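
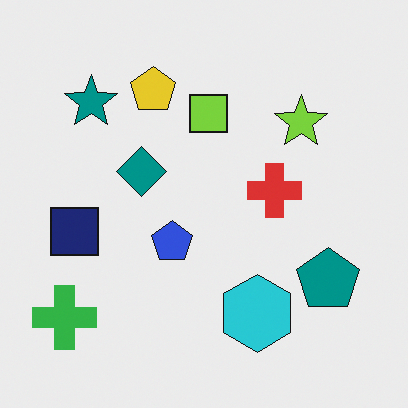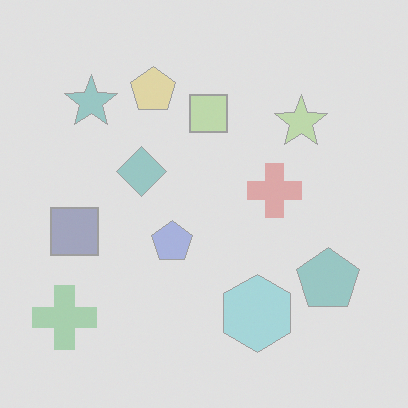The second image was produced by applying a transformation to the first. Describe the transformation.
It was washed out (contrast reduced).

Tones are pushed toward mid-grey across the whole image — a global contrast change.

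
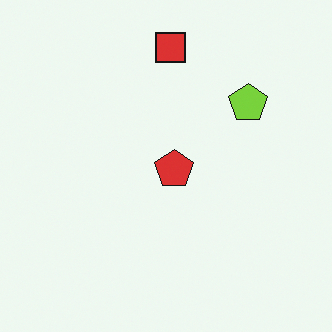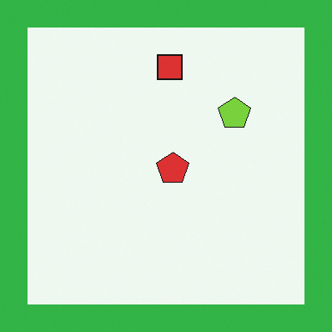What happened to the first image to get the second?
The second image is the first framed with a green border.

A solid green frame runs around the edge of the second image, with the content slightly shrunk inside it.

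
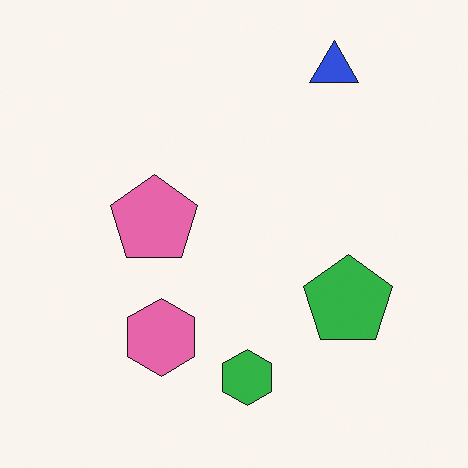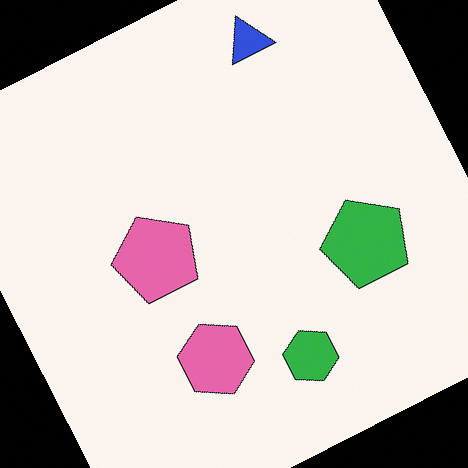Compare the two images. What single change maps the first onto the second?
It was rotated counter-clockwise by a clearly visible amount.

Every shape is tilted by the same angle and the image corners show triangular fill wedges — a whole-image rotation by a non-right angle.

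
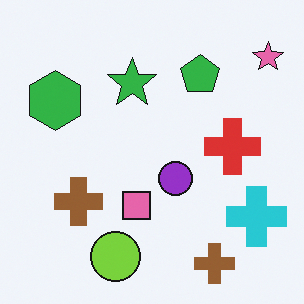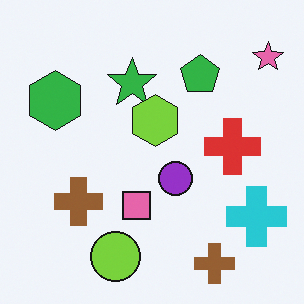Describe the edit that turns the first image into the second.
The transformation is: overlaid with an additional lime hexagon.

A lime hexagon appears in the second image that is absent from the first.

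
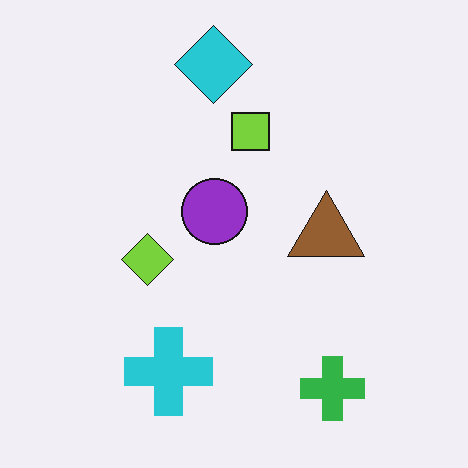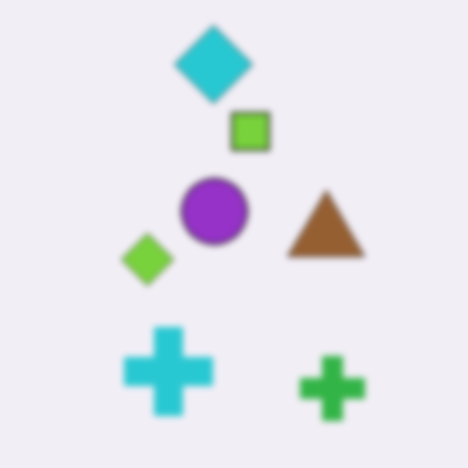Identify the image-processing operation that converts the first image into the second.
This is the original image moderately blurred.

Shape edges and outlines are uniformly softened across the whole image.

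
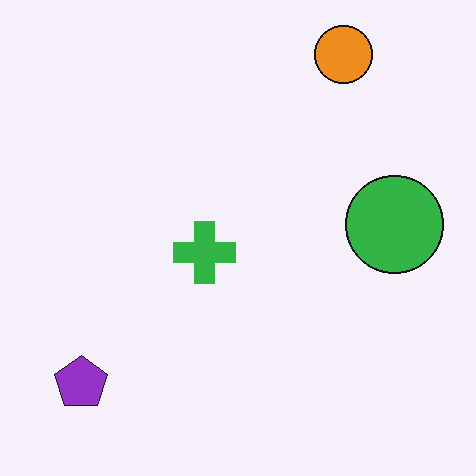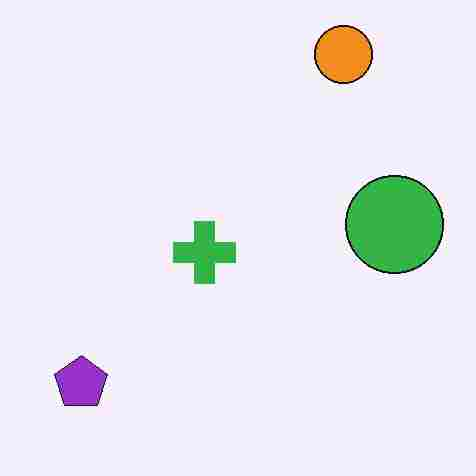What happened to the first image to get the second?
Heavily JPEG-compressed with obvious blocking artifacts.

Blocky 8×8 compression artifacts appear around shape edges and the flat background shows ringing — characteristic JPEG degradation.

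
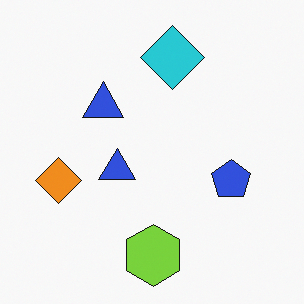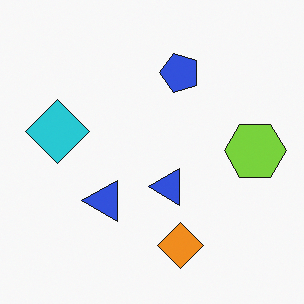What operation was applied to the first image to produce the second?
The transformation is: rotated 90° counter-clockwise.

The lime hexagon sits in the bottom of the first image and the right of the second — consistent with a whole-image 90° counter-clockwise rotation.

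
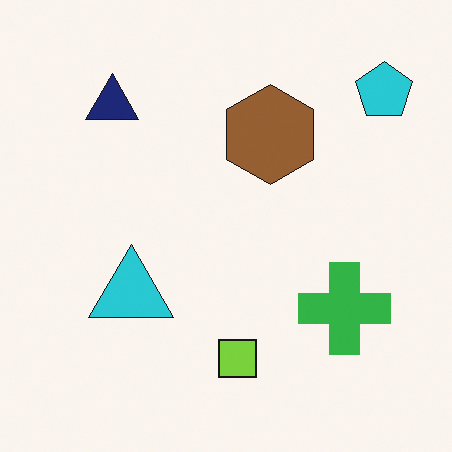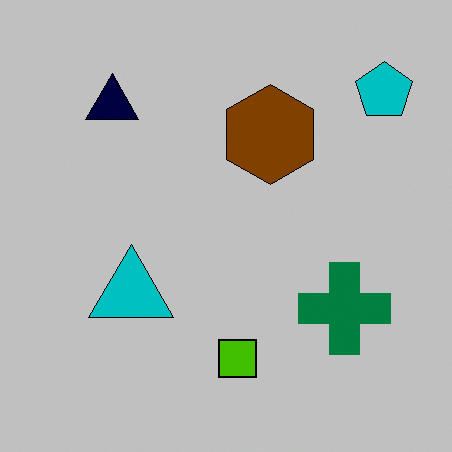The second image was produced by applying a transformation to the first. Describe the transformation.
It was aggressively posterized.

Each flat color has snapped to a coarser quantized level — most visibly, the near-white background has dropped to a flat grey.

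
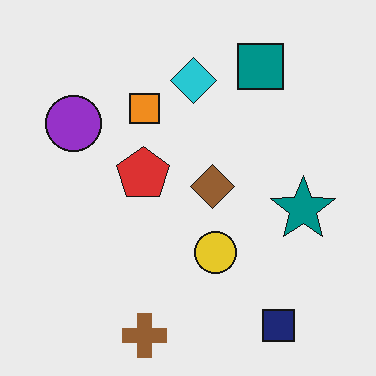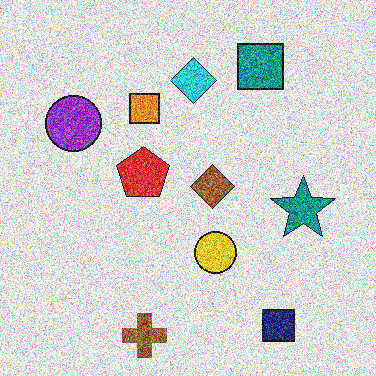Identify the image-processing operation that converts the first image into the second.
The image was degraded with heavy additive noise.

Random speckle covers the whole image, including the flat background.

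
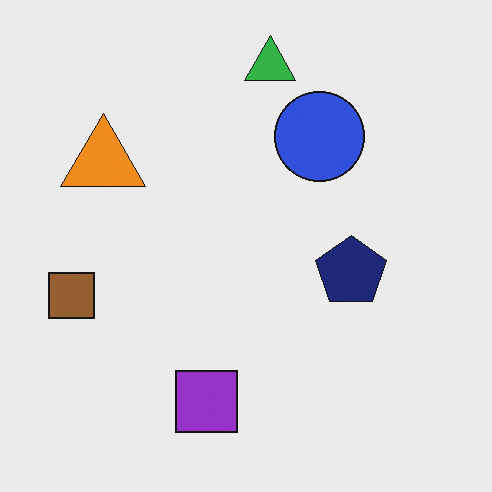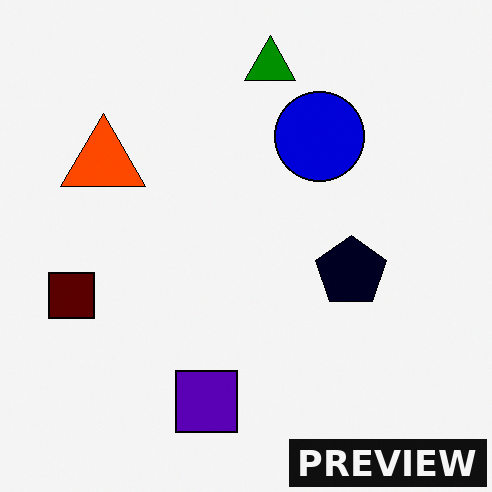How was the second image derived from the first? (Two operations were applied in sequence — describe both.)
Given much higher contrast, then watermarked with the text "PREVIEW" in the lower-right corner.

Tones are pushed away from mid-grey across the whole image — a global contrast change. A dark label reading "PREVIEW" appears in the lower-right corner.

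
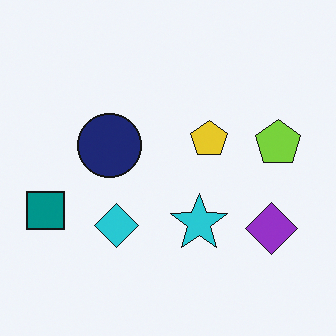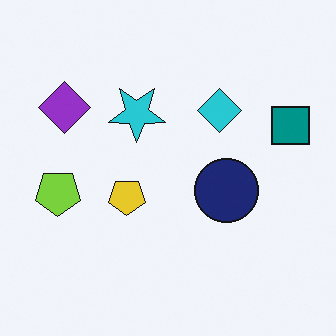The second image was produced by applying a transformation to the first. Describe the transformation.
The second image is the first rotated 180°.

The teal square sits in the left of the first image and the right of the second — consistent with a whole-image 180° rotation.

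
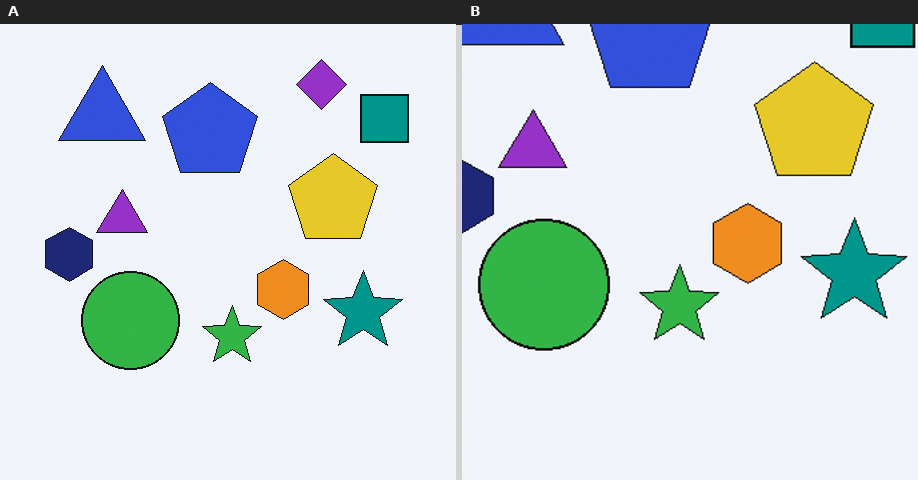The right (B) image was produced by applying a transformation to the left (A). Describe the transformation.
The image was cropped slightly and scaled back up.

The visible shapes are larger and the field of view is narrower; shapes near the original edges may be partly or wholly outside the frame — a crop-and-rescale.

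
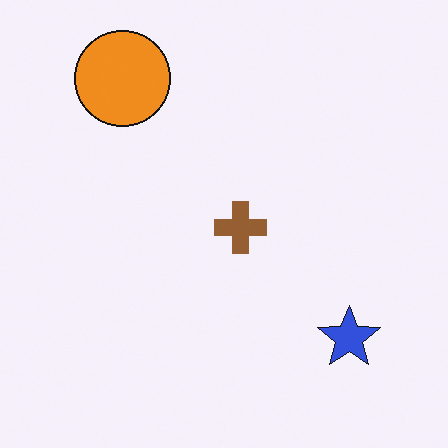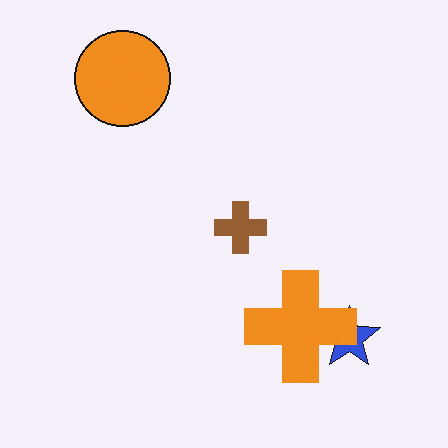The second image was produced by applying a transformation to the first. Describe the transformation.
The transformation is: overlaid with an additional orange cross.

An orange cross appears in the second image that is absent from the first.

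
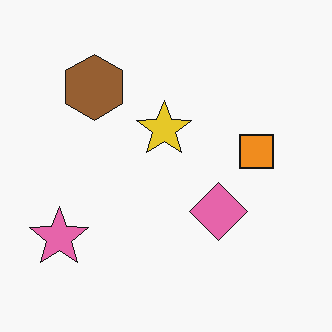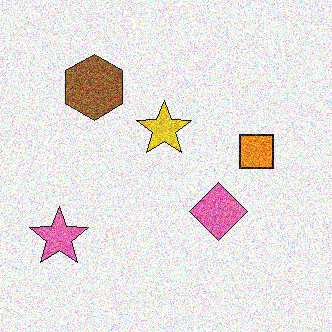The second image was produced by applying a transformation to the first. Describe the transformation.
It was degraded with strong gaussian noise.

Random speckle covers the whole image, including the flat background.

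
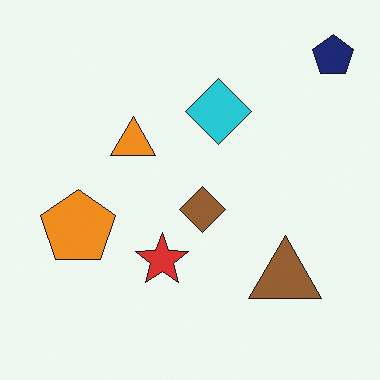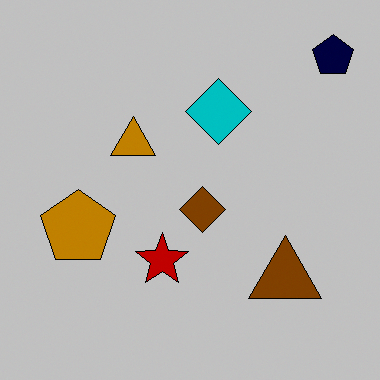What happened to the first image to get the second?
The transformation is: heavily posterized to just a handful of flat colors.

Each flat color has snapped to a coarser quantized level — most visibly, the near-white background has dropped to a flat grey.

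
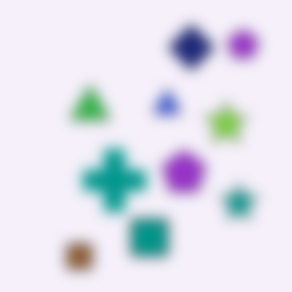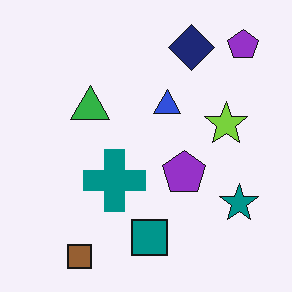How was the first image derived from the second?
It was strongly gaussian-blurred.

Shape edges and outlines are uniformly softened across the whole image.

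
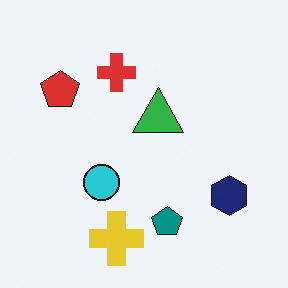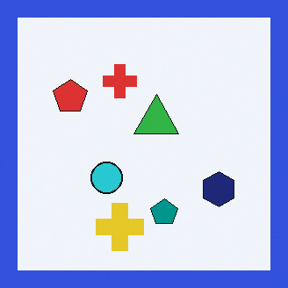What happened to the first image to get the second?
The image was framed with a blue border.

A solid blue frame runs around the edge of the second image, with the content slightly shrunk inside it.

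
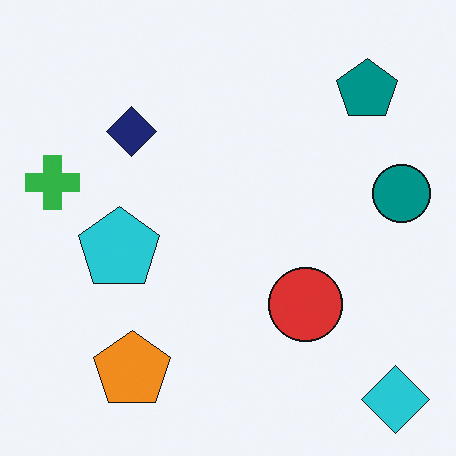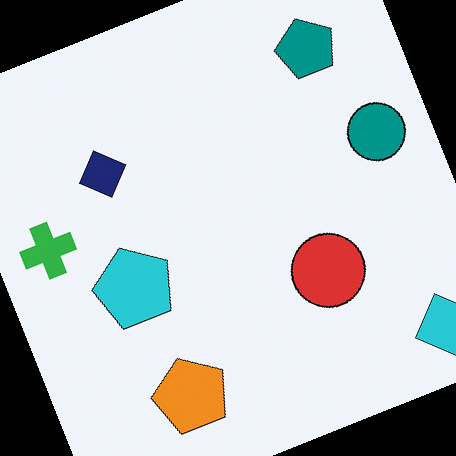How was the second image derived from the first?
Rotated counter-clockwise by a clearly visible amount.

Every shape is tilted by the same angle and the image corners show triangular fill wedges — a whole-image rotation by a non-right angle.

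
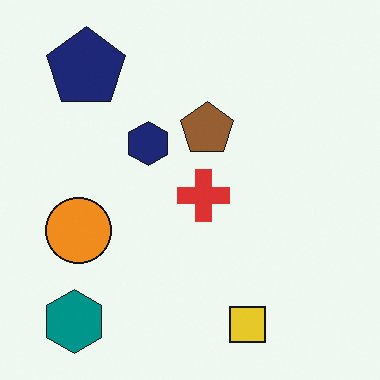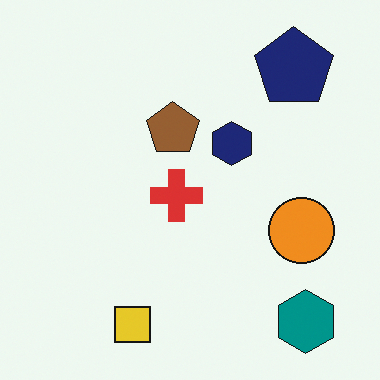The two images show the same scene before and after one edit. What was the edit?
The image was flipped horizontally (left ↔ right).

The teal hexagon is in the bottom-left of the first image and the bottom-right of the second — shapes on opposite sides of the vertical midline have swapped in a mirror flip.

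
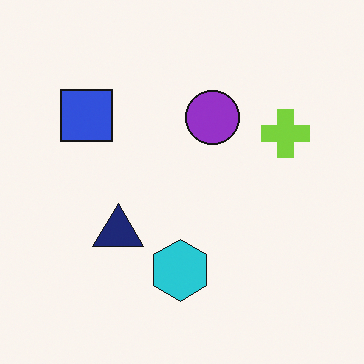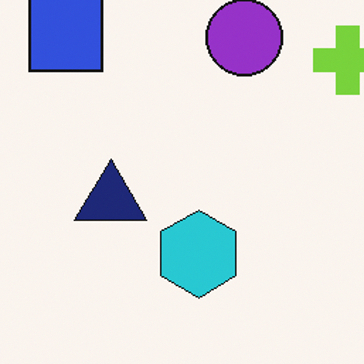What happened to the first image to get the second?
The second image is the first cropped to a modestly smaller region and rescaled.

The visible shapes are larger and the field of view is narrower; shapes near the original edges may be partly or wholly outside the frame — a crop-and-rescale.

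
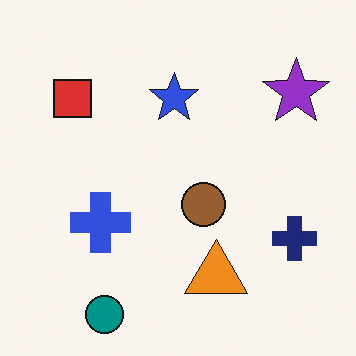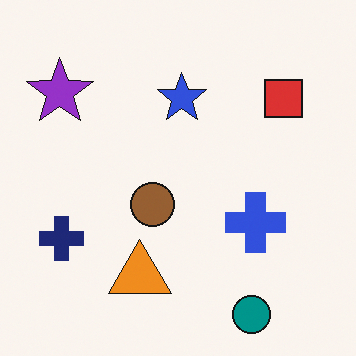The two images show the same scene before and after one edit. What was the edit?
The transformation is: flipped horizontally (left ↔ right).

The purple star is in the top-right of the first image and the top-left of the second — shapes on opposite sides of the vertical midline have swapped in a mirror flip.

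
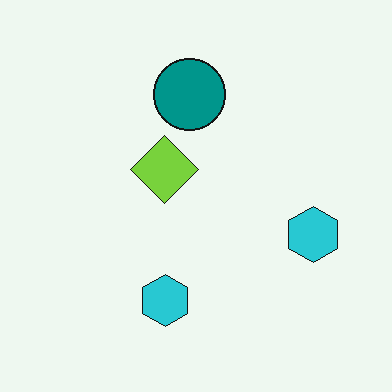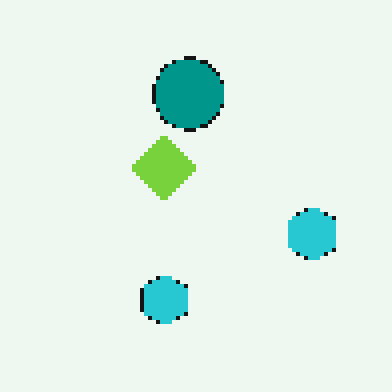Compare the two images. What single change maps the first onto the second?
This is the original image lightly pixelated (a mild mosaic effect).

Shapes are reduced to large square blocks; fine edges and outlines are lost — a downscale-then-upscale (mosaic) effect.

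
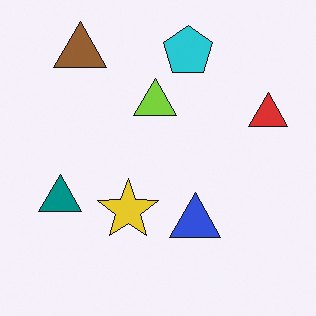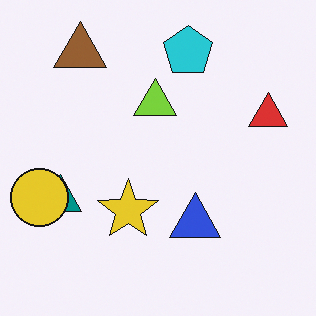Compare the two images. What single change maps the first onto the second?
The image was overlaid with an additional yellow circle.

A yellow circle appears in the second image that is absent from the first.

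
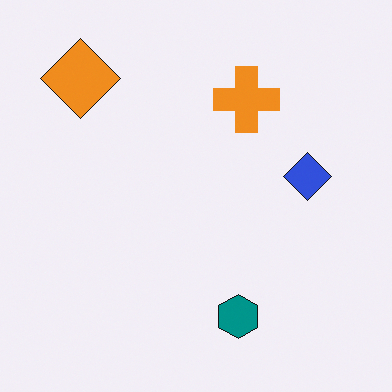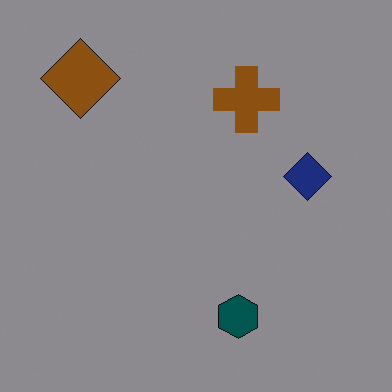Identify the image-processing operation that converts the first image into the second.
It was noticeably darkened.

Every pixel — background and shapes alike — is uniformly darkened.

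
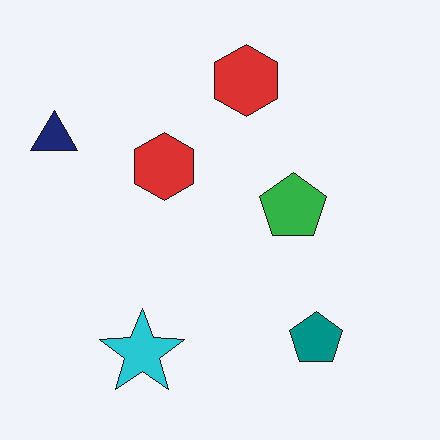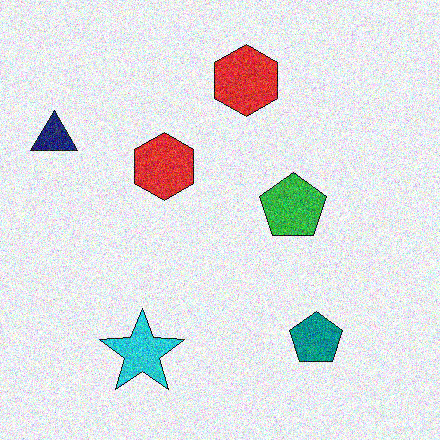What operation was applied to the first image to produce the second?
Degraded with a thick layer of grain.

Random speckle covers the whole image, including the flat background.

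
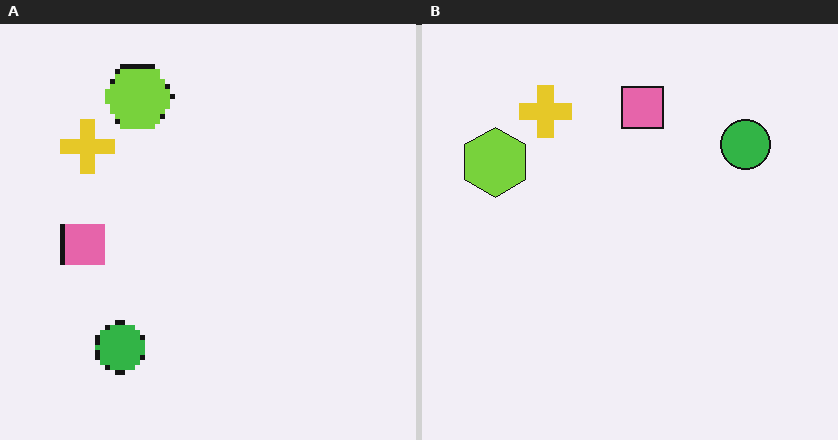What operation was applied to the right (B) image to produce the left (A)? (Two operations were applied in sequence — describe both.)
Transposed (reflected across the top-left ↔ bottom-right diagonal), then mildly pixelated.

Shapes have swapped their row and column positions — what was in the top-right is now in the bottom-left — a diagonal reflection. Shapes are reduced to large square blocks; fine edges and outlines are lost — a downscale-then-upscale (mosaic) effect.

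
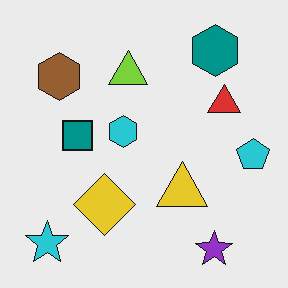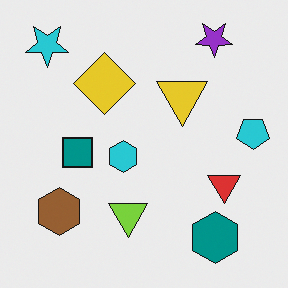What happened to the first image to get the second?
The second image is the first flipped vertically (top ↔ bottom).

The purple star is in the bottom-right of the first image and the top-right of the second — shapes on opposite sides of the horizontal midline have swapped in a mirror flip.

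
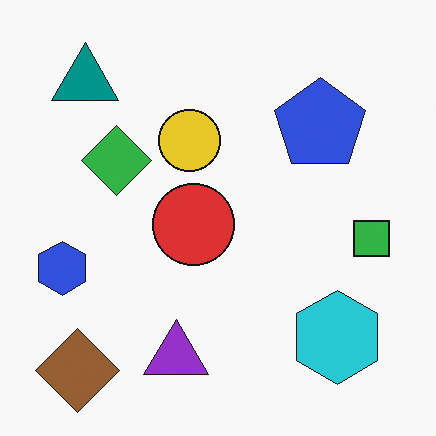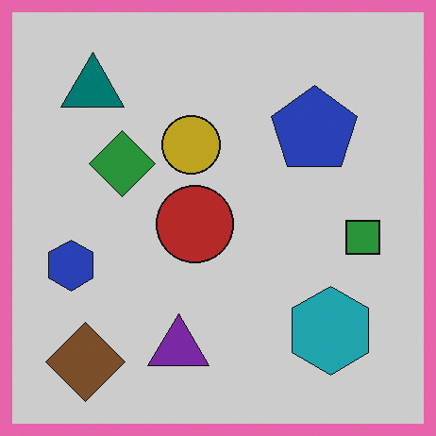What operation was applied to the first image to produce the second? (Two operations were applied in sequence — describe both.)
The second image is the first slightly darkened, then framed with a pink border.

Every pixel — background and shapes alike — is uniformly darkened. A solid pink frame runs around the edge of the second image, with the content slightly shrunk inside it.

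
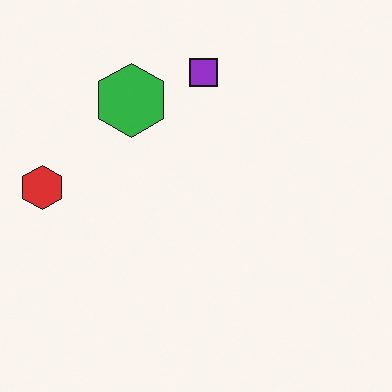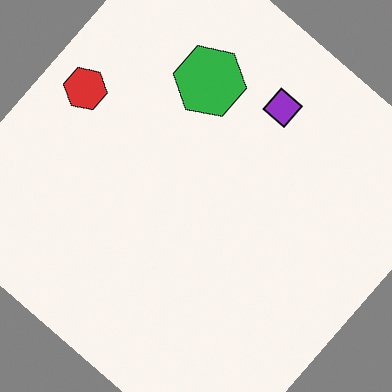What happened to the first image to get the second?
The second image is the first rotated clockwise by a large amount — several tens of degrees.

Every shape is tilted by the same angle and the image corners show triangular fill wedges — a whole-image rotation by a non-right angle.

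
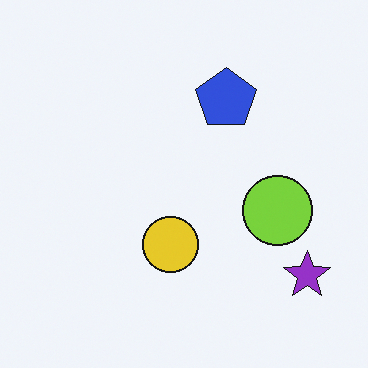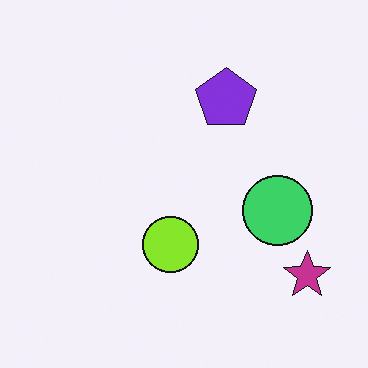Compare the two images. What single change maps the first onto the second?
This is the original image hue-shifted by a small amount.

Every shape's color has rotated by the same amount around the hue wheel — a uniform hue shift.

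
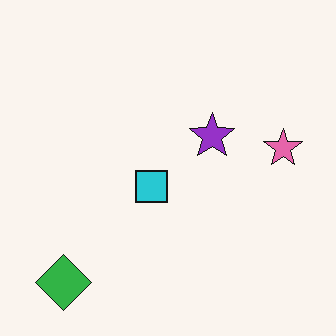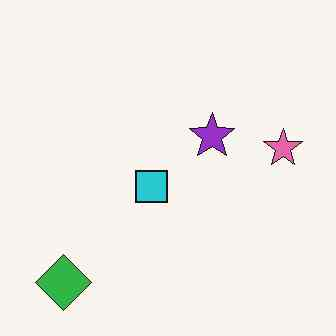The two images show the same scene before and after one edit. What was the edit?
The second image is the first given moderate JPEG compression.

Blocky 8×8 compression artifacts appear around shape edges and the flat background shows ringing — characteristic JPEG degradation.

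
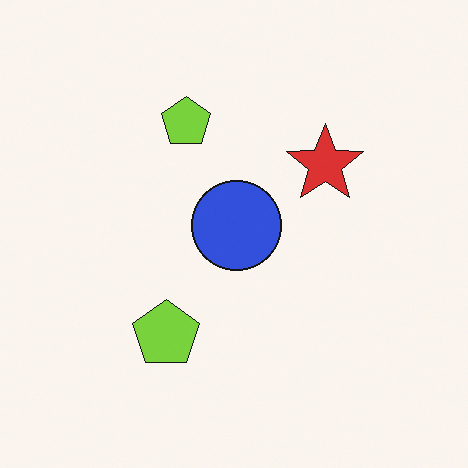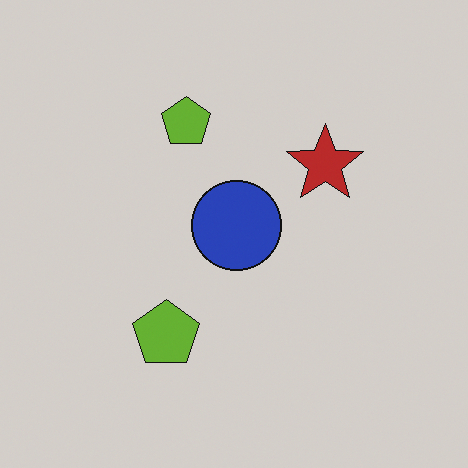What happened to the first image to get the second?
This is the original image slightly darkened.

Every pixel — background and shapes alike — is uniformly darkened.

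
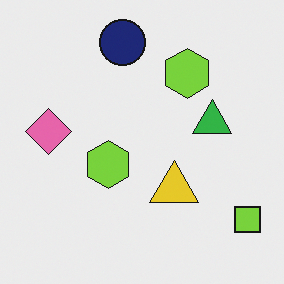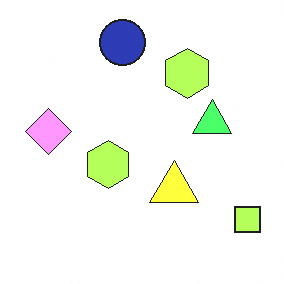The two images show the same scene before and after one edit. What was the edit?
Brightened a lot.

Every pixel — background and shapes alike — is uniformly brightened.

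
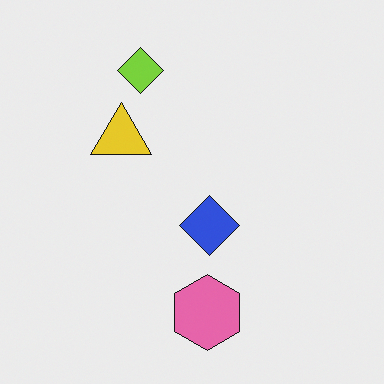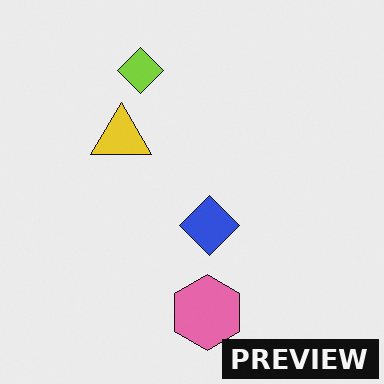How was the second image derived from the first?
It was watermarked with the text "PREVIEW" in the lower-right corner.

A dark label reading "PREVIEW" appears in the lower-right corner.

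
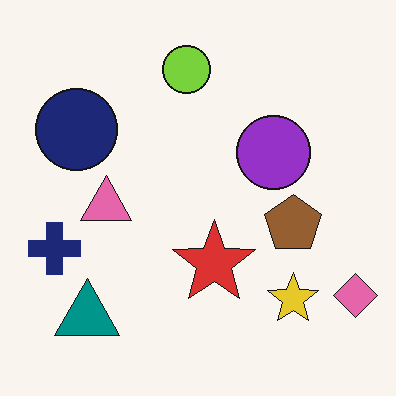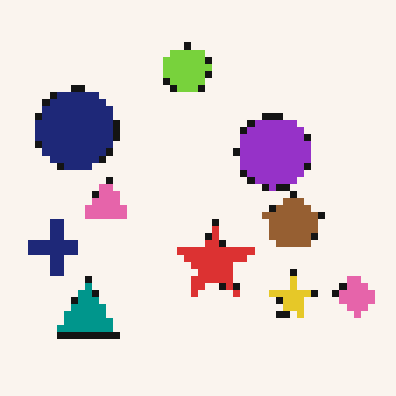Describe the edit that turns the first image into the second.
It was moderately pixelated.

Shapes are reduced to large square blocks; fine edges and outlines are lost — a downscale-then-upscale (mosaic) effect.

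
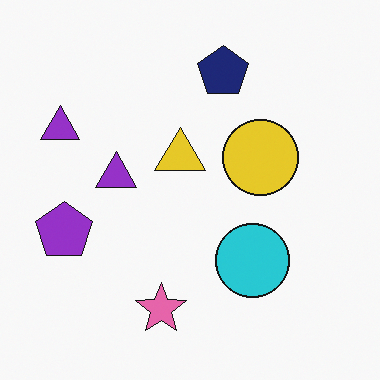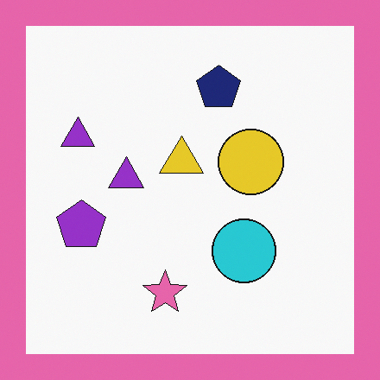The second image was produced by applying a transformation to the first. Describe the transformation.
The second image is the first framed with a pink border.

A solid pink frame runs around the edge of the second image, with the content slightly shrunk inside it.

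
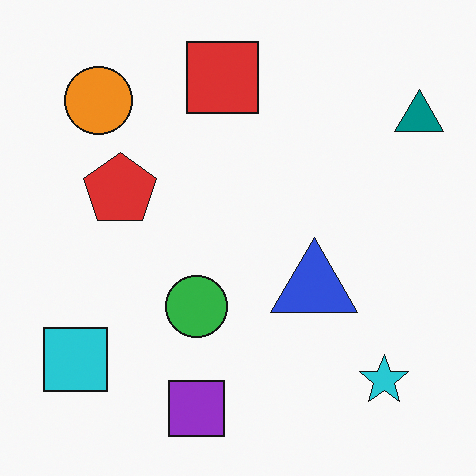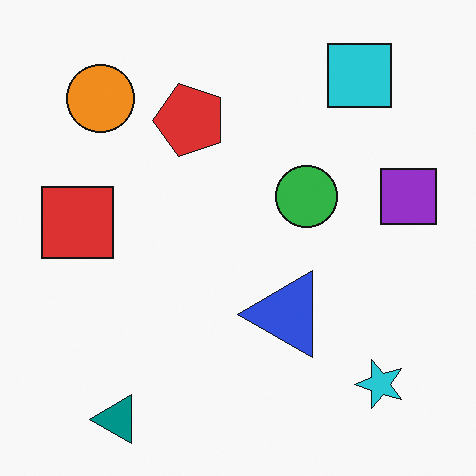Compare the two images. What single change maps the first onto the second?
It was transposed (reflected across the top-left ↔ bottom-right diagonal).

Shapes have swapped their row and column positions — what was in the top-right is now in the bottom-left — a diagonal reflection.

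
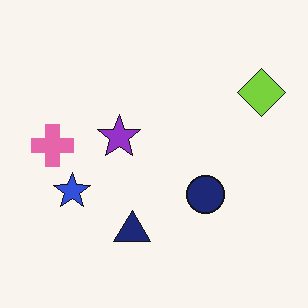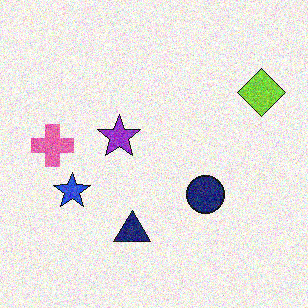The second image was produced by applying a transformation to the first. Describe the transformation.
Degraded with moderate additive noise.

Random speckle covers the whole image, including the flat background.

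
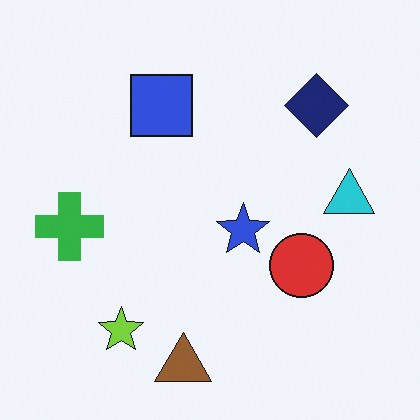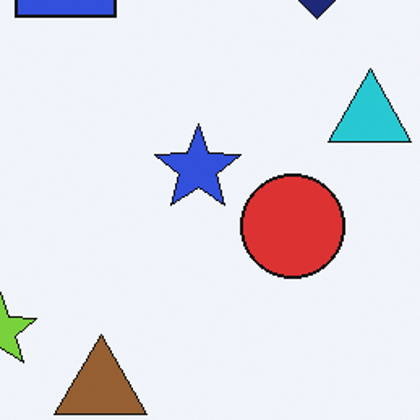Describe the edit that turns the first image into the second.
The second image is the first cropped to a noticeably smaller region and rescaled.

The visible shapes are larger and the field of view is narrower; shapes near the original edges may be partly or wholly outside the frame — a crop-and-rescale.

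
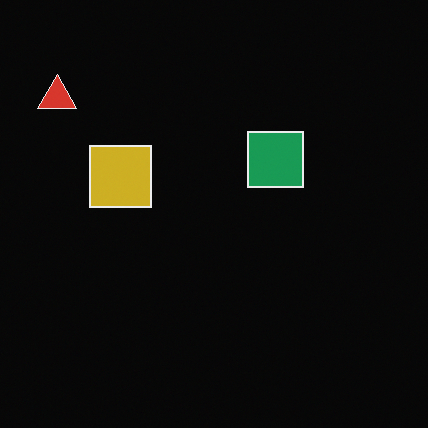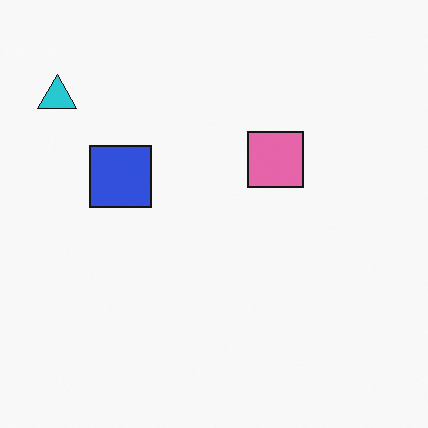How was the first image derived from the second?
The image was color-inverted (negative).

The light background has become dark and every shape's color is its complement — a photographic negative.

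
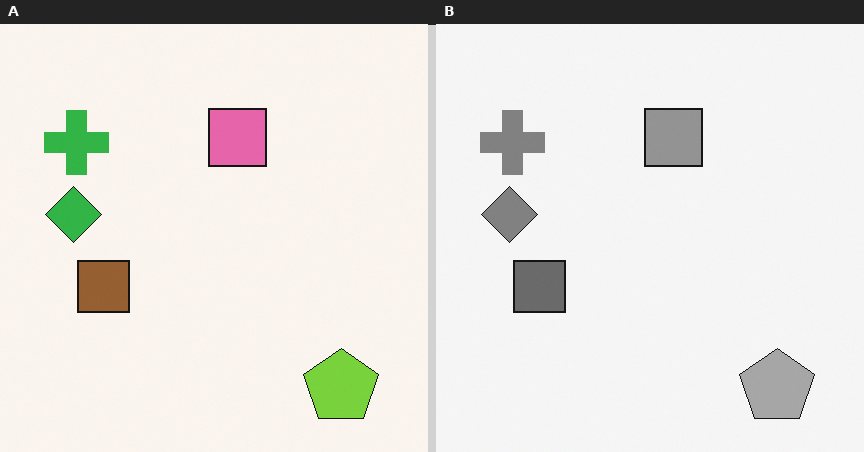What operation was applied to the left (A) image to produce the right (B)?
This is the original image converted to grayscale.

All color is removed — every shape is now a shade of grey.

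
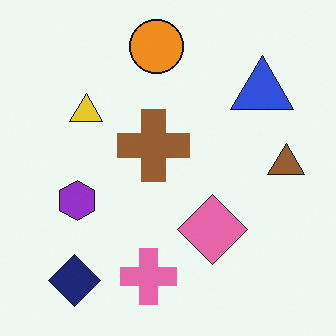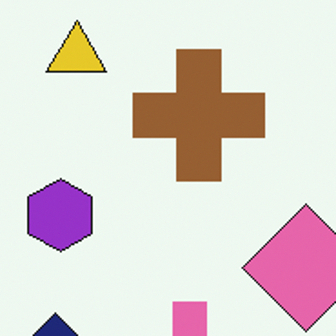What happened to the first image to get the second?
This is the original image cropped to a noticeably smaller region and rescaled.

The visible shapes are larger and the field of view is narrower; shapes near the original edges may be partly or wholly outside the frame — a crop-and-rescale.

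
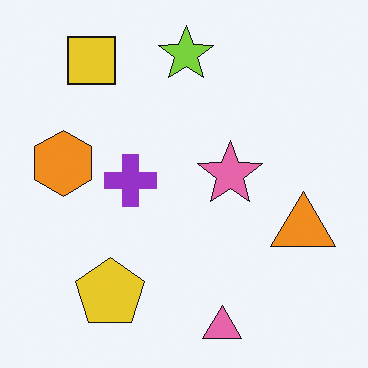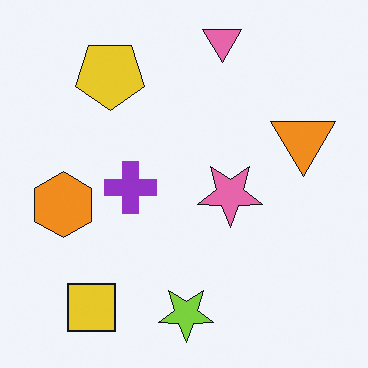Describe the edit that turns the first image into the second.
The transformation is: flipped vertically (top ↔ bottom).

The pink triangle is in the bottom of the first image and the top of the second — shapes on opposite sides of the horizontal midline have swapped in a mirror flip.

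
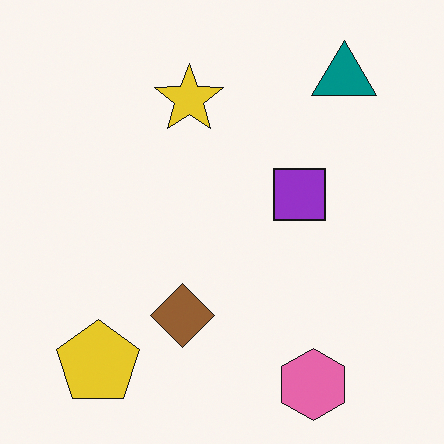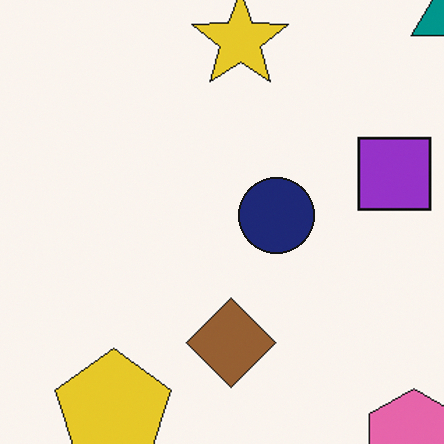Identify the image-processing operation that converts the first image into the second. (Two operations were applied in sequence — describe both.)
The transformation is: cropped slightly and scaled back up, then overlaid with an additional navy circle.

The visible shapes are larger and the field of view is narrower; shapes near the original edges may be partly or wholly outside the frame — a crop-and-rescale. A navy circle appears in the second image that is absent from the first.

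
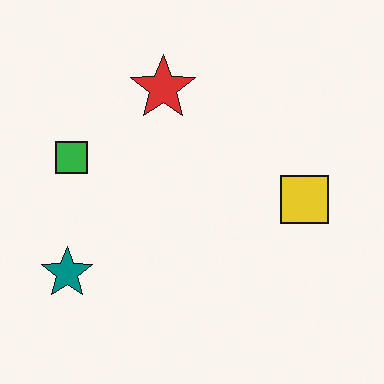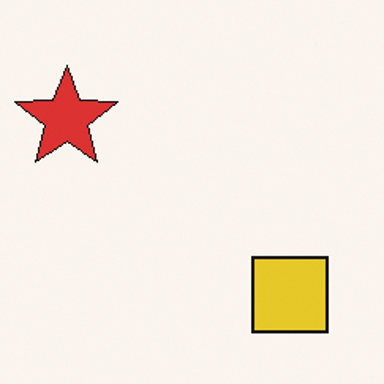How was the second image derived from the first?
The image was cropped slightly and scaled back up.

The visible shapes are larger and the field of view is narrower; shapes near the original edges may be partly or wholly outside the frame — a crop-and-rescale.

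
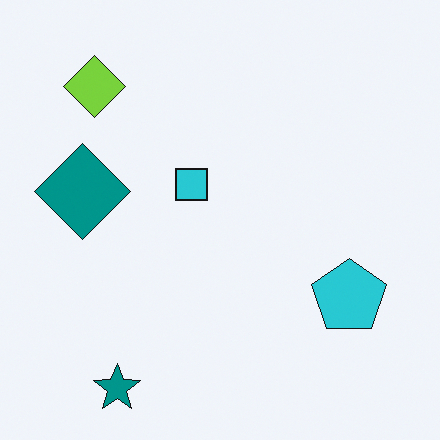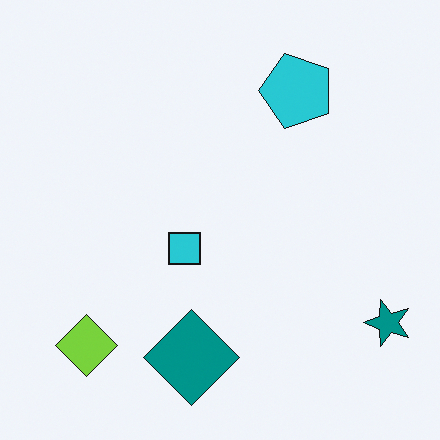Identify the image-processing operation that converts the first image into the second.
The transformation is: rotated 90° counter-clockwise.

The teal star sits in the bottom-left of the first image and the bottom-right of the second — consistent with a whole-image 90° counter-clockwise rotation.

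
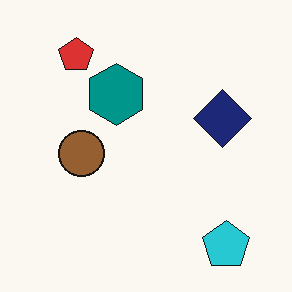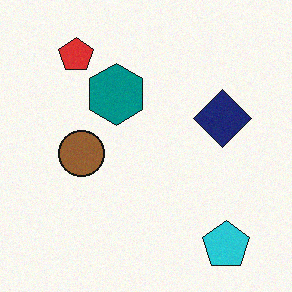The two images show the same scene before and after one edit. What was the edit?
It was degraded with subtle gaussian noise.

Random speckle covers the whole image, including the flat background.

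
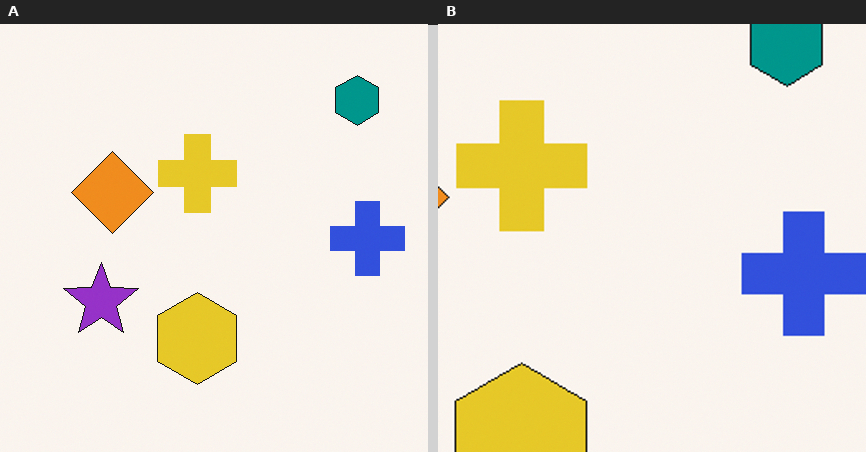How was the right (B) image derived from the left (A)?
The image was cropped to a noticeably smaller region and rescaled.

The visible shapes are larger and the field of view is narrower; shapes near the original edges may be partly or wholly outside the frame — a crop-and-rescale.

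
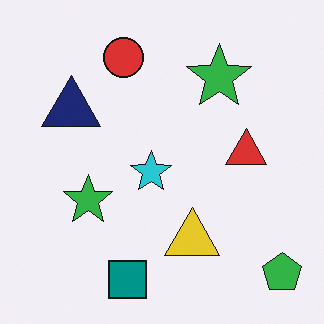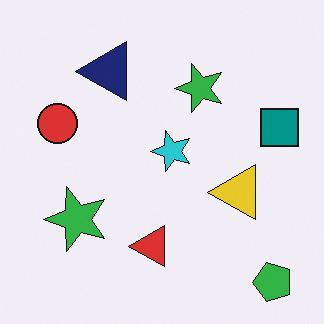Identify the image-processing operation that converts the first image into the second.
The transformation is: transposed (reflected across the top-left ↔ bottom-right diagonal).

Shapes have swapped their row and column positions — what was in the top-right is now in the bottom-left — a diagonal reflection.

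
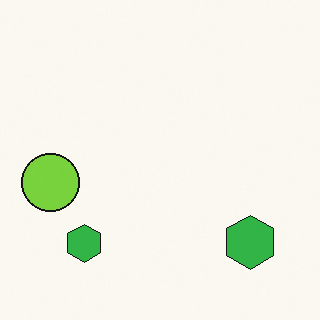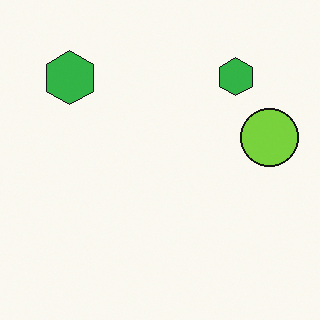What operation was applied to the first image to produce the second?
The transformation is: rotated 180°.

The lime circle sits in the left of the first image and the right of the second — consistent with a whole-image 180° rotation.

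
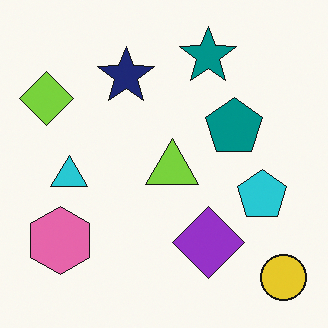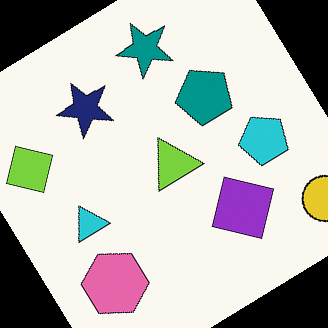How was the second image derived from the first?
The transformation is: rotated counter-clockwise by a large amount — several tens of degrees.

Every shape is tilted by the same angle and the image corners show triangular fill wedges — a whole-image rotation by a non-right angle.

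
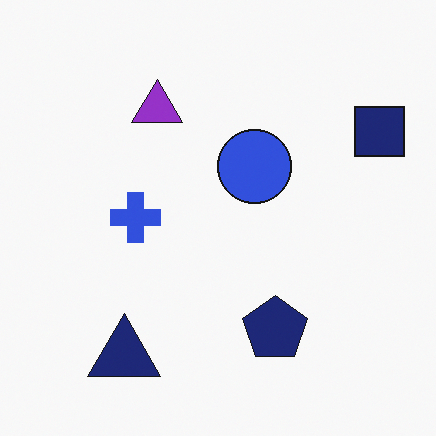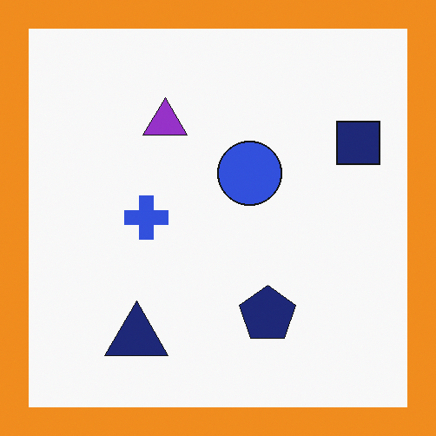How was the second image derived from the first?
The image was framed with a orange border.

A solid orange frame runs around the edge of the second image, with the content slightly shrunk inside it.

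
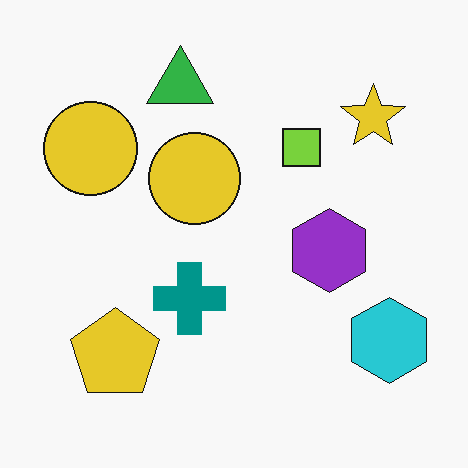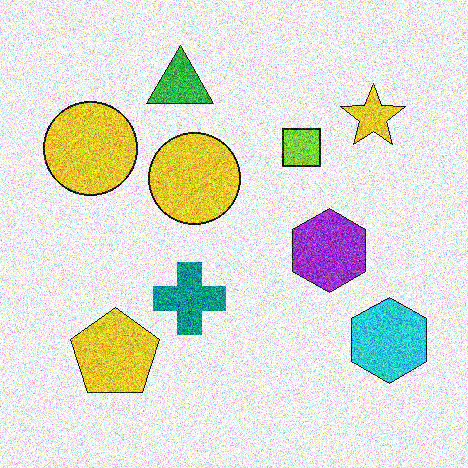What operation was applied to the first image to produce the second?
It was degraded with a thick layer of grain.

Random speckle covers the whole image, including the flat background.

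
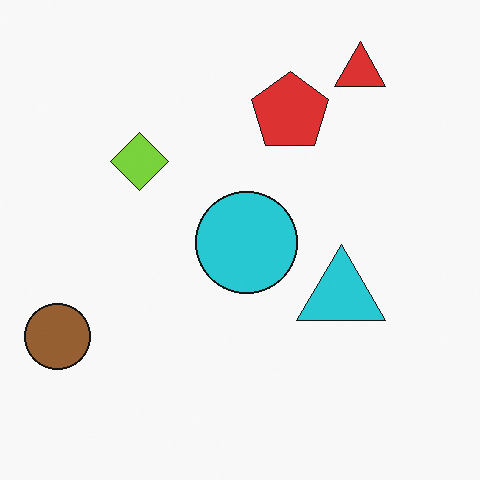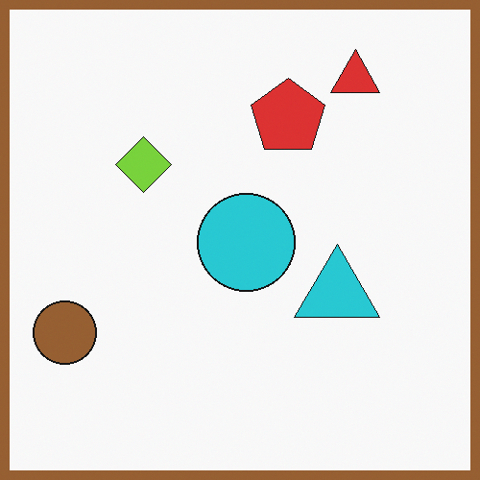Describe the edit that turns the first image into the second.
The second image is the first framed with a brown border.

A solid brown frame runs around the edge of the second image, with the content slightly shrunk inside it.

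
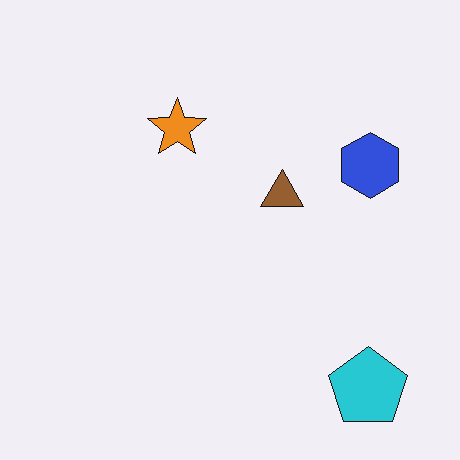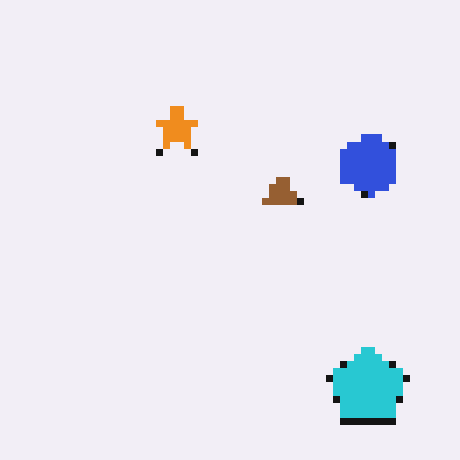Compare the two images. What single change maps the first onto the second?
The image was moderately pixelated.

Shapes are reduced to large square blocks; fine edges and outlines are lost — a downscale-then-upscale (mosaic) effect.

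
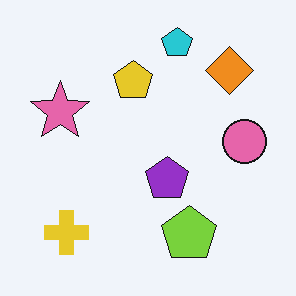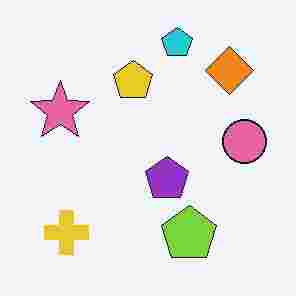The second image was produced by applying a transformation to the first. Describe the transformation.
This is the original image degraded with heavy JPEG compression.

Blocky 8×8 compression artifacts appear around shape edges and the flat background shows ringing — characteristic JPEG degradation.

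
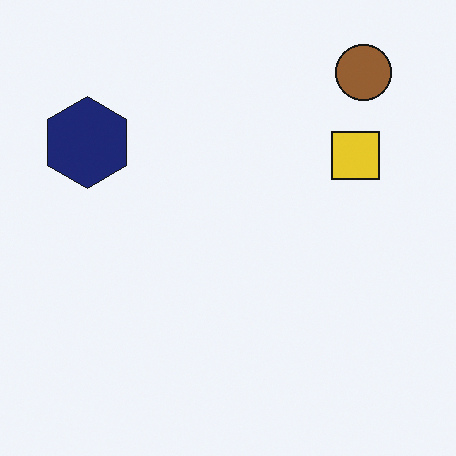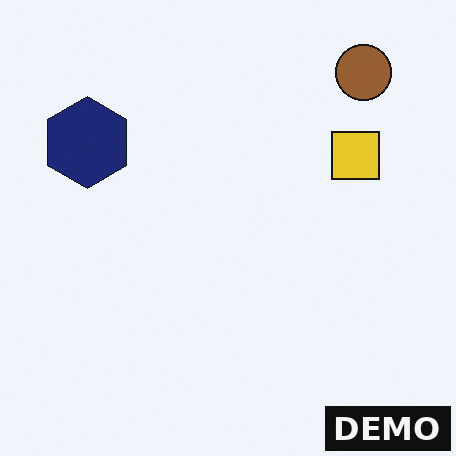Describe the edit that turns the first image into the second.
The transformation is: watermarked with the text "DEMO" in the lower-right corner.

A dark label reading "DEMO" appears in the lower-right corner.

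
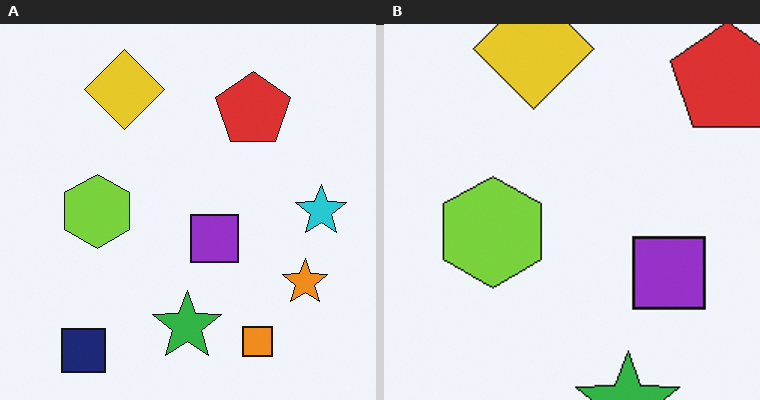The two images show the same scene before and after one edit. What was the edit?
This is the original image cropped to a modestly smaller region and rescaled.

The visible shapes are larger and the field of view is narrower; shapes near the original edges may be partly or wholly outside the frame — a crop-and-rescale.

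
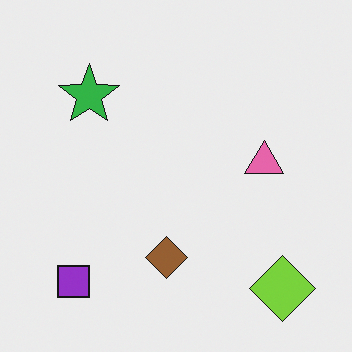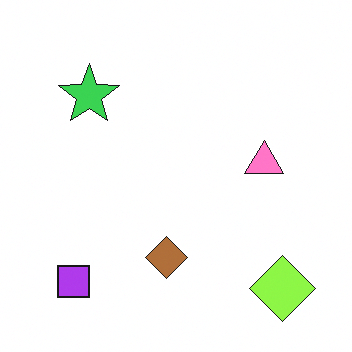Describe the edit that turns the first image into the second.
It was slightly brightened.

Every pixel — background and shapes alike — is uniformly brightened.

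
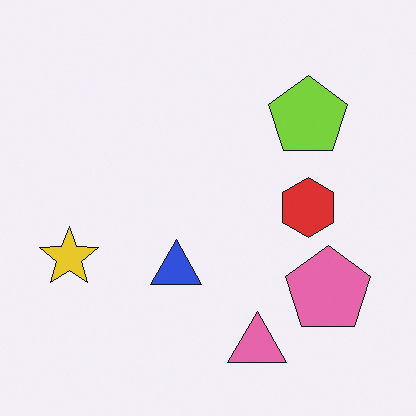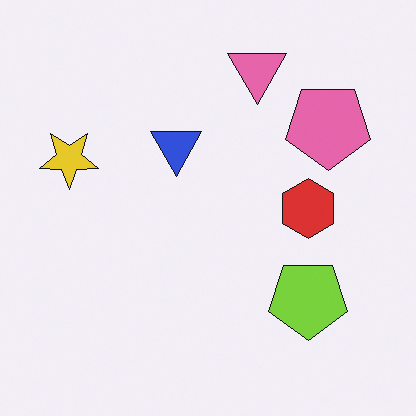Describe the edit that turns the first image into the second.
The transformation is: flipped vertically (top ↔ bottom).

The pink triangle is in the bottom of the first image and the top of the second — shapes on opposite sides of the horizontal midline have swapped in a mirror flip.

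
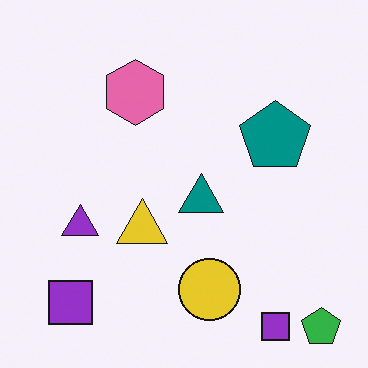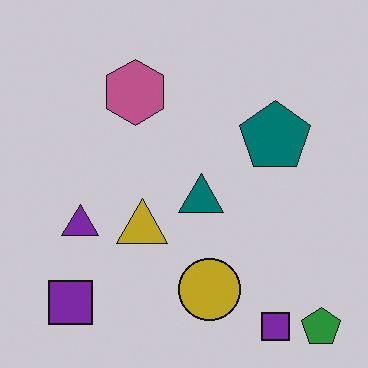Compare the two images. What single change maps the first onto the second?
It was darkened a little.

Every pixel — background and shapes alike — is uniformly darkened.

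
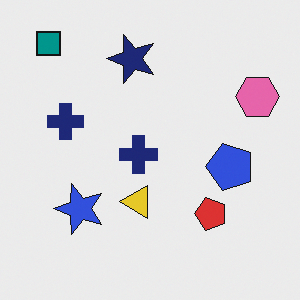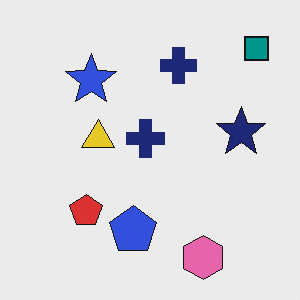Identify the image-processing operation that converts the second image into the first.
It was rotated 90° counter-clockwise.

The teal square sits in the top-right of the second image and the top-left of the first — consistent with a whole-image 90° counter-clockwise rotation.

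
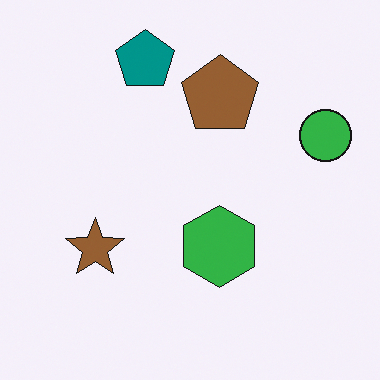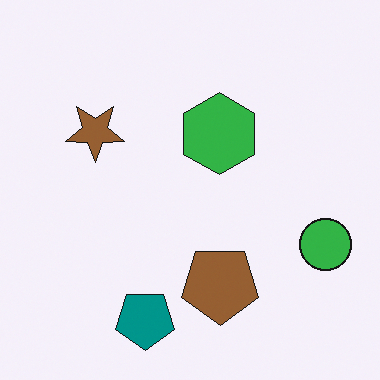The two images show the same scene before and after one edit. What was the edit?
The second image is the first flipped vertically (top ↔ bottom).

The teal pentagon is in the top of the first image and the bottom of the second — shapes on opposite sides of the horizontal midline have swapped in a mirror flip.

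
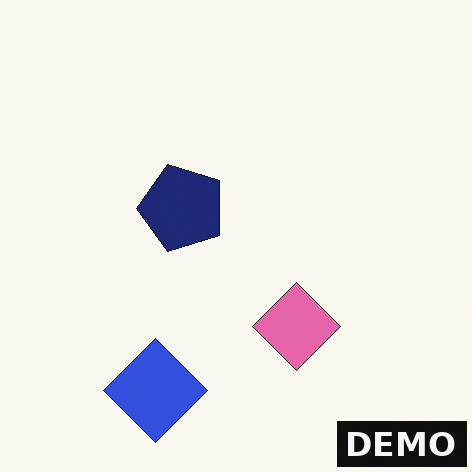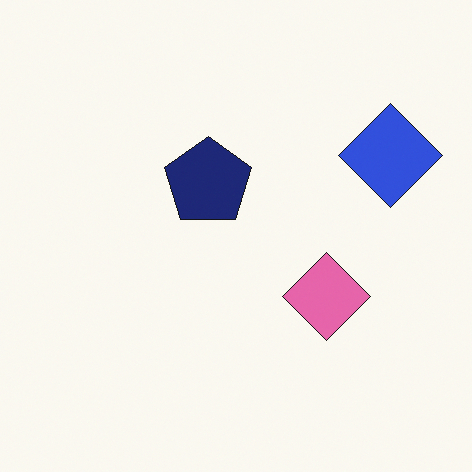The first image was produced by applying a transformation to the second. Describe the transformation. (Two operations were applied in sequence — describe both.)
The image was transposed (reflected across the top-left ↔ bottom-right diagonal), then watermarked with the text "DEMO" in the lower-right corner.

Shapes have swapped their row and column positions — what was in the top-right is now in the bottom-left — a diagonal reflection. A dark label reading "DEMO" appears in the lower-right corner.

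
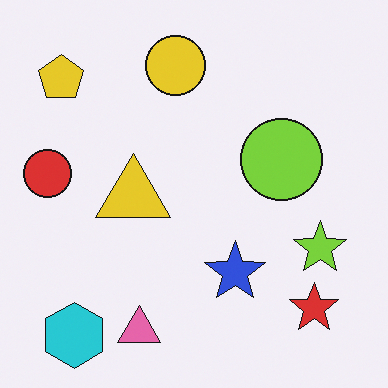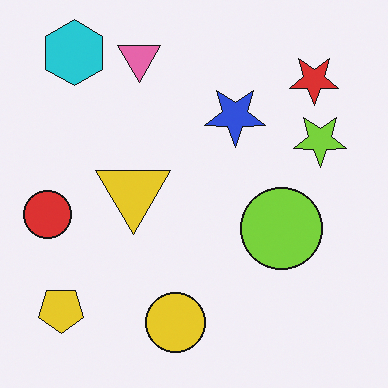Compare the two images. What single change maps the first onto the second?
This is the original image flipped vertically (top ↔ bottom).

The cyan hexagon is in the bottom-left of the first image and the top-left of the second — shapes on opposite sides of the horizontal midline have swapped in a mirror flip.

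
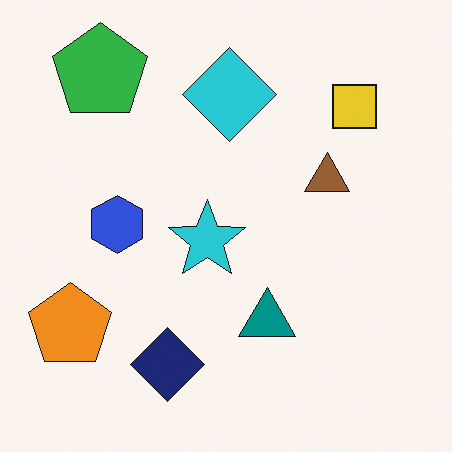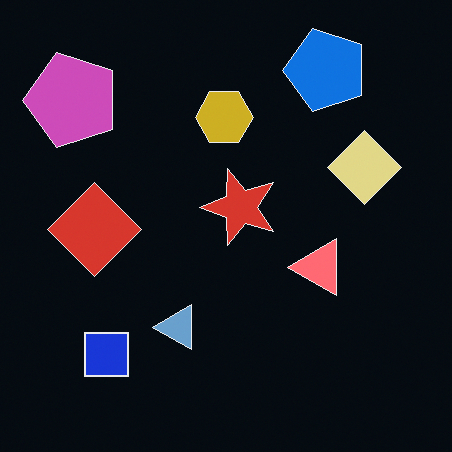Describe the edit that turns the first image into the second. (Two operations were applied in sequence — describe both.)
The image was color-inverted (negative), then transposed (reflected across the top-left ↔ bottom-right diagonal).

The light background has become dark and every shape's color is its complement — a photographic negative. Shapes have swapped their row and column positions — what was in the top-right is now in the bottom-left — a diagonal reflection.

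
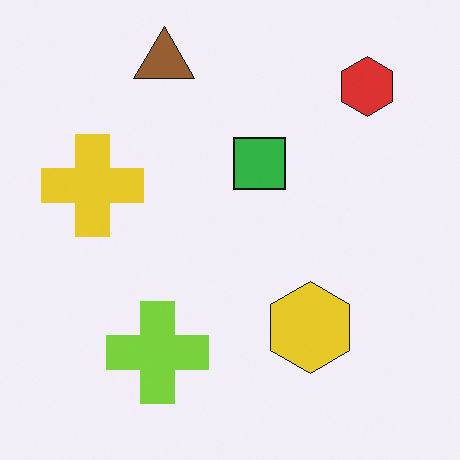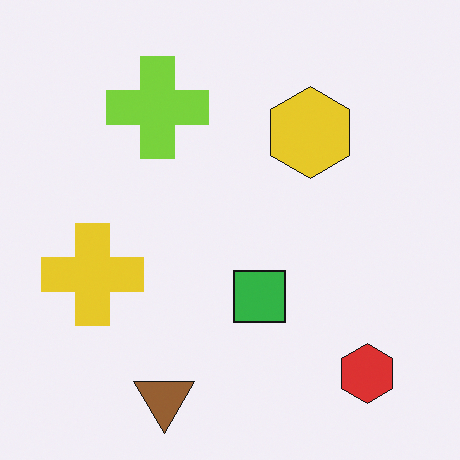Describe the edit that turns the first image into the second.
The transformation is: flipped vertically (top ↔ bottom).

The brown triangle is in the top of the first image and the bottom of the second — shapes on opposite sides of the horizontal midline have swapped in a mirror flip.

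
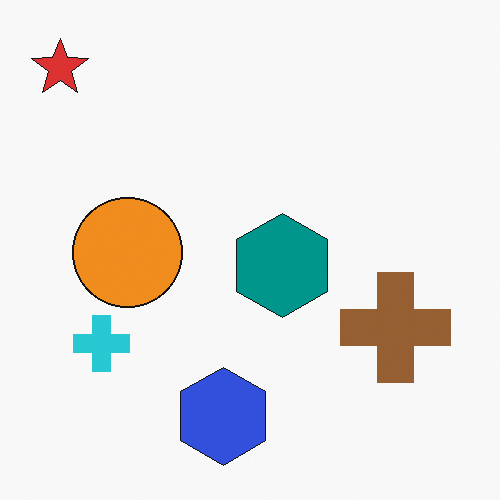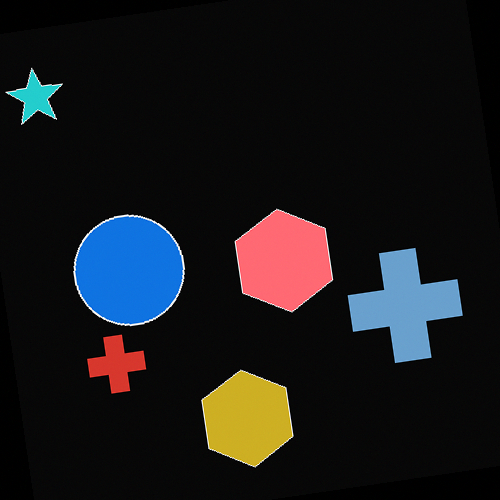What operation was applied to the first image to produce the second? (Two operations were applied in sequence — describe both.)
It was color-inverted (negative), then rotated counter-clockwise by a slight angle.

The light background has become dark and every shape's color is its complement — a photographic negative. Every shape is tilted by the same angle and the image corners show triangular fill wedges — a whole-image rotation by a non-right angle.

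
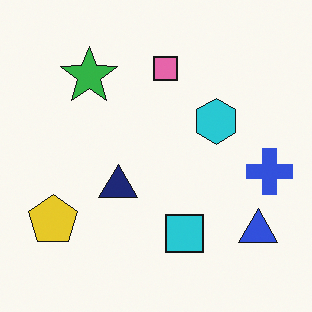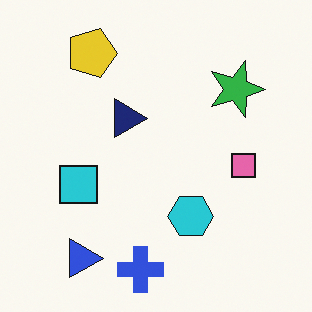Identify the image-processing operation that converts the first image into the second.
This is the original image rotated 90° clockwise.

The blue triangle sits in the bottom-right of the first image and the bottom-left of the second — consistent with a whole-image 90° clockwise rotation.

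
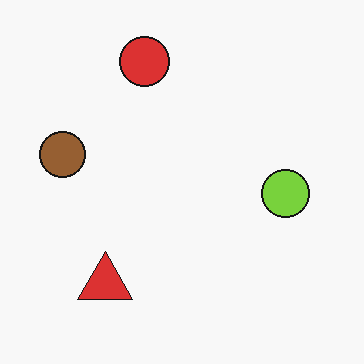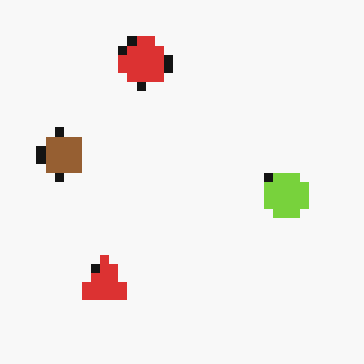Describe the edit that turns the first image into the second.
It was coarsely pixelated.

Shapes are reduced to large square blocks; fine edges and outlines are lost — a downscale-then-upscale (mosaic) effect.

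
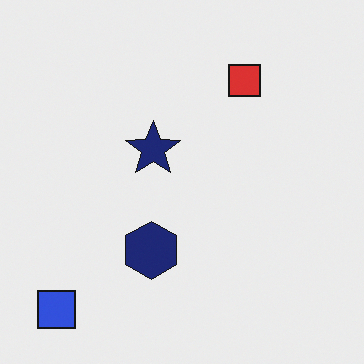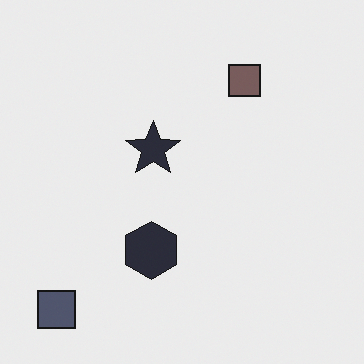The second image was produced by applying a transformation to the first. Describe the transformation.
The transformation is: made much more muted (saturation change).

All colors are more muted and greyish — a global saturation change.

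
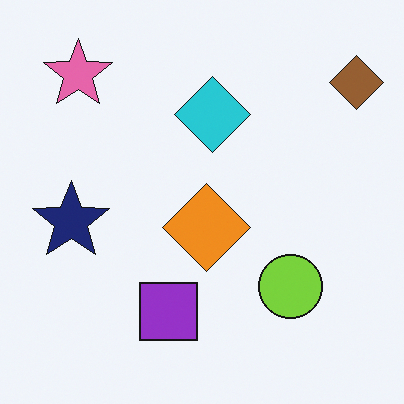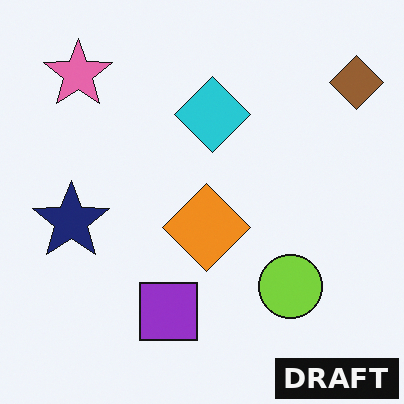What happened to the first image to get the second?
It was watermarked with the text "DRAFT" in the lower-right corner.

A dark label reading "DRAFT" appears in the lower-right corner.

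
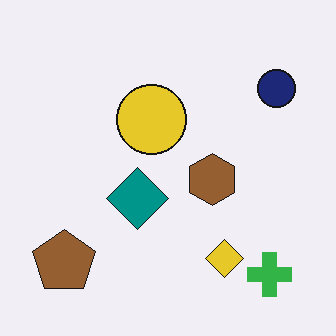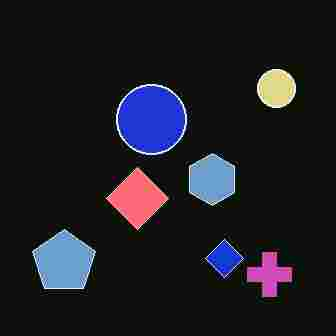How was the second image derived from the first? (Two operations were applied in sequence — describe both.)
The second image is the first color-inverted (negative), then degraded with heavy JPEG compression.

The light background has become dark and every shape's color is its complement — a photographic negative. Blocky 8×8 compression artifacts appear around shape edges and the flat background shows ringing — characteristic JPEG degradation.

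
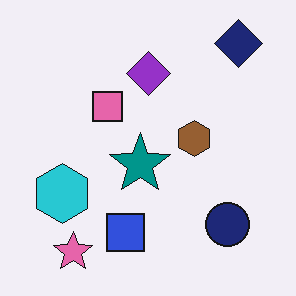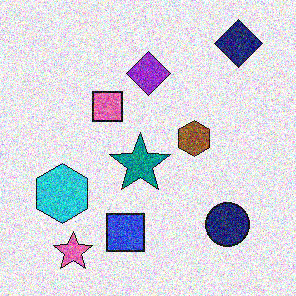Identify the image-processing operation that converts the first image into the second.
Degraded with a thick layer of grain.

Random speckle covers the whole image, including the flat background.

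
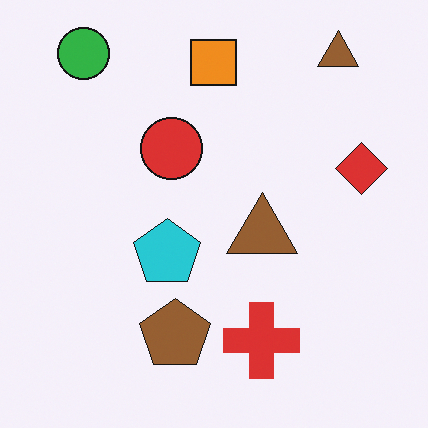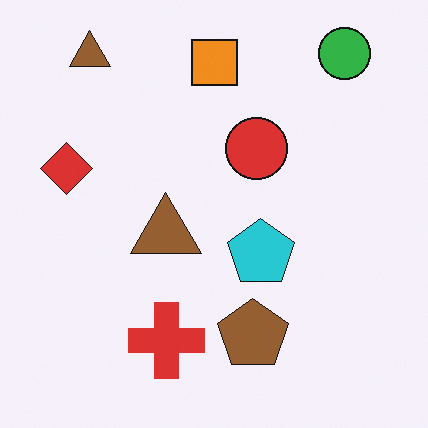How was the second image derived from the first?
The second image is the first flipped horizontally (left ↔ right).

The red diamond is in the right of the first image and the left of the second — shapes on opposite sides of the vertical midline have swapped in a mirror flip.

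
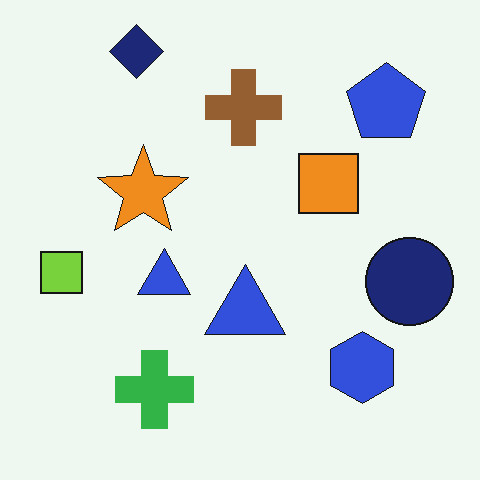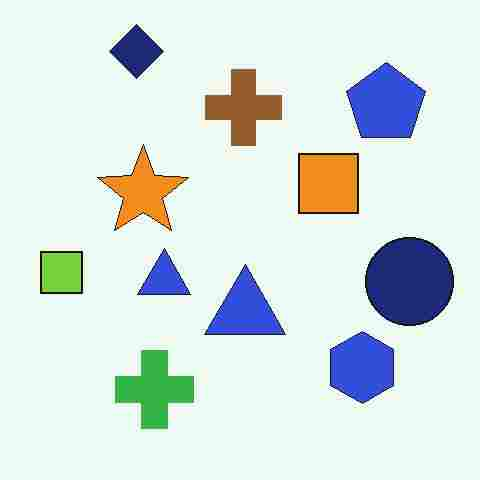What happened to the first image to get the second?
This is the original image degraded with heavy JPEG compression.

Blocky 8×8 compression artifacts appear around shape edges and the flat background shows ringing — characteristic JPEG degradation.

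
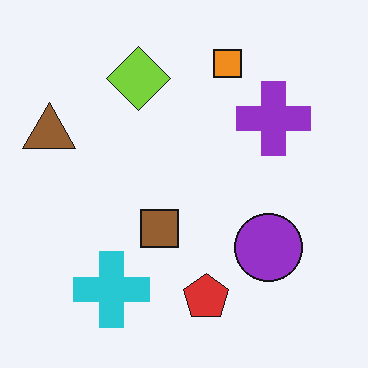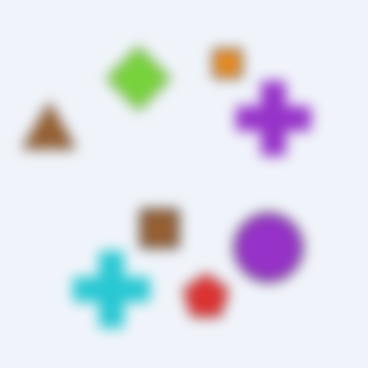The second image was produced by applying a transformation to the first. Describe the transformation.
The second image is the first strongly gaussian-blurred.

Shape edges and outlines are uniformly softened across the whole image.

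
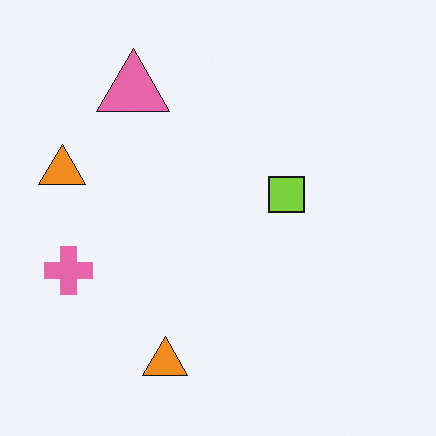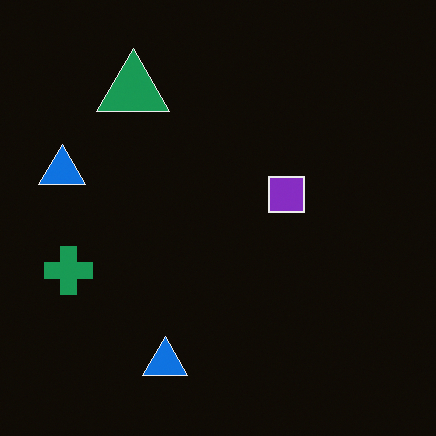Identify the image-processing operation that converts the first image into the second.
The image was color-inverted (negative).

The light background has become dark and every shape's color is its complement — a photographic negative.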